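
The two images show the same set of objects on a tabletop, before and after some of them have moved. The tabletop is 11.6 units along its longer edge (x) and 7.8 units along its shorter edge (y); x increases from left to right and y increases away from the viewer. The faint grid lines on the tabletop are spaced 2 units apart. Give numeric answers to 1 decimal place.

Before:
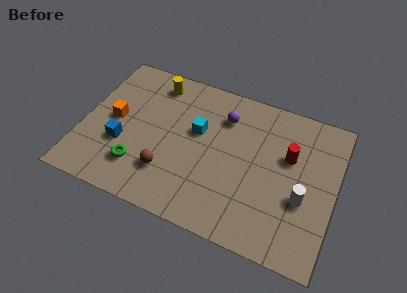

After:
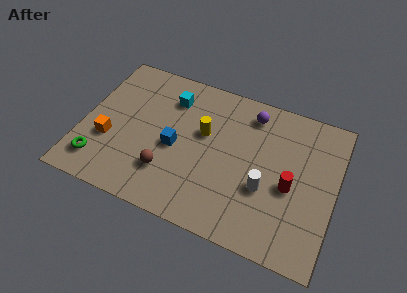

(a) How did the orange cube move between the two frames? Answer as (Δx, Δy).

(-0.1, -1.2)

The orange cube was at about (1.4, 4.0) and moved to about (1.3, 2.8).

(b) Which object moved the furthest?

the yellow cylinder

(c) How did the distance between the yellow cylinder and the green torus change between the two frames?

+0.8

They were about 4.7 units apart before and 5.5 after — 0.8 units further apart.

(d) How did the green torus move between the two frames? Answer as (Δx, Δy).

(-1.8, -0.4)

The green torus started near (2.8, 1.9) and ended near (1.0, 1.5).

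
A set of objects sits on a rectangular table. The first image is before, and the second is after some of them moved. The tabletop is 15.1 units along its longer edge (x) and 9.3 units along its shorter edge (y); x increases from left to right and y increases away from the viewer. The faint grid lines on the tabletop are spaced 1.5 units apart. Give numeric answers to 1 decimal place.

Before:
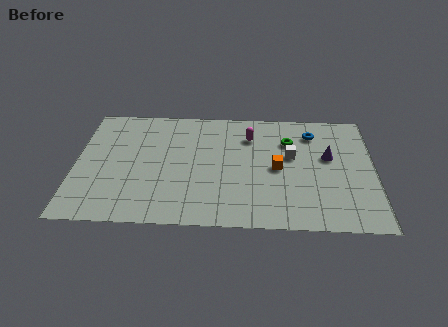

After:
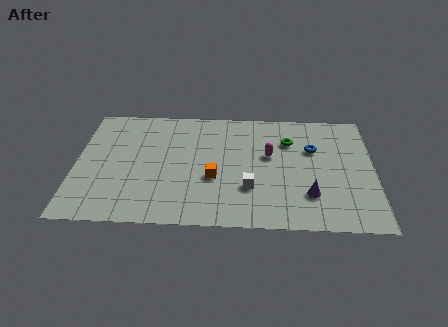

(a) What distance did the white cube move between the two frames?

3.3

The white cube moved from about (10.9, 5.5) to (8.8, 2.9), a distance of √(2.1² + 2.6²) ≈ 3.3.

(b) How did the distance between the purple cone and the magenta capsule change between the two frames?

-0.7

Before: roughly 4.3 units apart; after: 3.6. That's 0.7 units closer together.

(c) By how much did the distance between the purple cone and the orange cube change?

+2.1

They were about 2.8 units apart before and 4.9 after — 2.1 units further apart.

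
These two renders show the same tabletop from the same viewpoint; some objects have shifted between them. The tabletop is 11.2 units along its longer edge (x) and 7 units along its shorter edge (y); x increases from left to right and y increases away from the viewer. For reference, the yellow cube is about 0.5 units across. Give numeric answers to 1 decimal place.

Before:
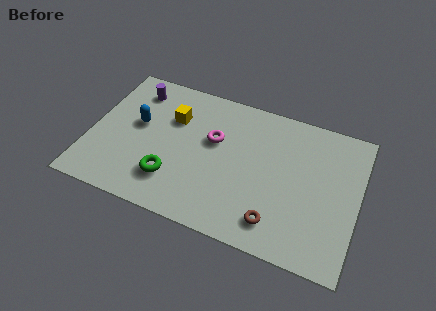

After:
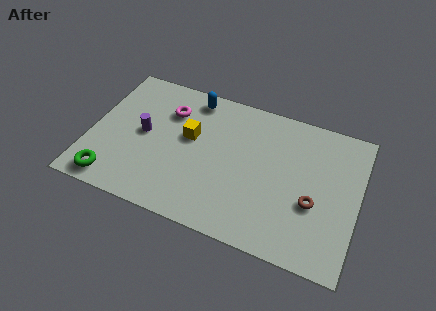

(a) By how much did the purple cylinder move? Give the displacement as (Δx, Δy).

(0.6, -2.1)

The purple cylinder was at about (1.6, 5.7) and moved to about (2.2, 3.6).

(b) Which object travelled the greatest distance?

the blue capsule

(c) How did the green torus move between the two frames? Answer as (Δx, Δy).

(-2.4, -0.9)

The green torus started near (3.6, 1.8) and ended near (1.2, 0.9).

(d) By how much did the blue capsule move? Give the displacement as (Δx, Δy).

(2.1, 2.1)

From the two frames, the blue capsule sits at roughly (1.9, 4.0) before and (4.0, 6.1) after.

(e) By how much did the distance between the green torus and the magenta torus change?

+1.7

They were about 2.9 units apart before and 4.6 after — 1.7 units further apart.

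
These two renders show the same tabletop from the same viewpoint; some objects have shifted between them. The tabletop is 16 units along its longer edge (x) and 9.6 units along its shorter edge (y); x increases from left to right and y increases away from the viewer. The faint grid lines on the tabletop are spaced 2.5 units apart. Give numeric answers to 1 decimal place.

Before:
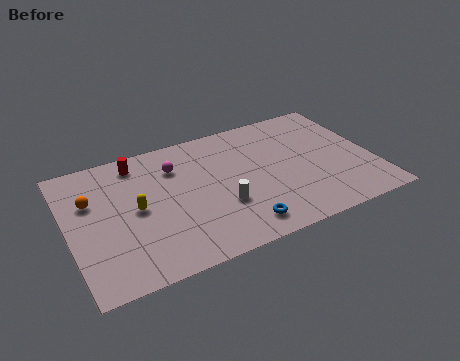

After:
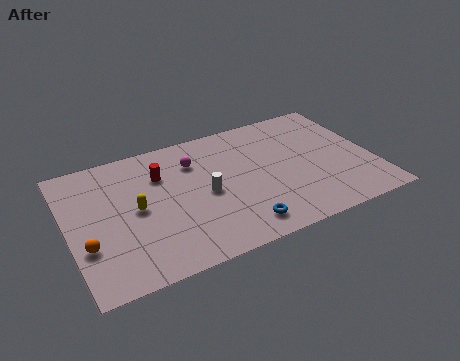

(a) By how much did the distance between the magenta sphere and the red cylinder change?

-0.4

The distance was about 2.2 in the first image and 1.8 in the second, so they moved 0.4 units closer together.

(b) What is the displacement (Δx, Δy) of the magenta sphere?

(1.0, 0.0)

The magenta sphere started near (5.8, 7.1) and ended near (6.8, 7.1).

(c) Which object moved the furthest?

the orange sphere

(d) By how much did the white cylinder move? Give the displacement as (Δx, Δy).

(-0.7, 1.2)

The white cylinder was at about (7.8, 3.3) and moved to about (7.1, 4.5).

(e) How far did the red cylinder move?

1.8

The red cylinder was near (3.9, 8.2) before and (5.0, 6.8) after, so it travelled √(1.1² + 1.4²) ≈ 1.8 units.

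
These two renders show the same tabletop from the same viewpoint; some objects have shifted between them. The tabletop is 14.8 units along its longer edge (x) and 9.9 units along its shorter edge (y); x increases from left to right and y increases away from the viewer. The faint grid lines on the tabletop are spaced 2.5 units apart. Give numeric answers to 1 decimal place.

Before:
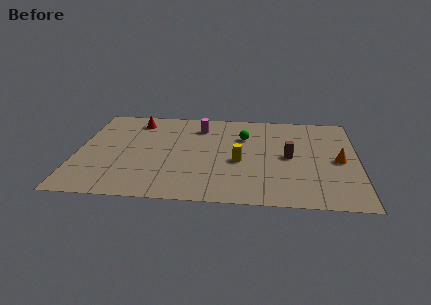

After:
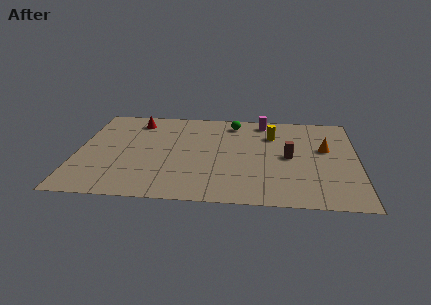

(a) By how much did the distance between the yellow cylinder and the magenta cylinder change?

-2.6

The distance was about 4.2 in the first image and 1.6 in the second, so they moved 2.6 units closer together.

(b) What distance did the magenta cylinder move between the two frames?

3.5

The magenta cylinder moved from about (6.4, 7.8) to (9.8, 8.7), a distance of √(3.4² + 0.9²) ≈ 3.5.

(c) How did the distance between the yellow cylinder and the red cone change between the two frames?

+0.5

Before: roughly 6.9 units apart; after: 7.4. That's 0.5 units further apart.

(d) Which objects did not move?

the red cone and the brown cylinder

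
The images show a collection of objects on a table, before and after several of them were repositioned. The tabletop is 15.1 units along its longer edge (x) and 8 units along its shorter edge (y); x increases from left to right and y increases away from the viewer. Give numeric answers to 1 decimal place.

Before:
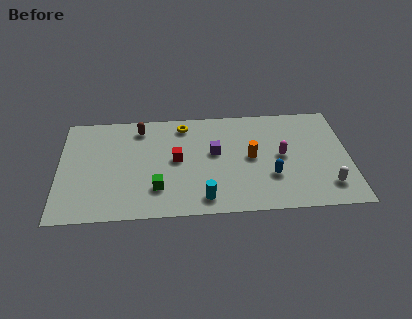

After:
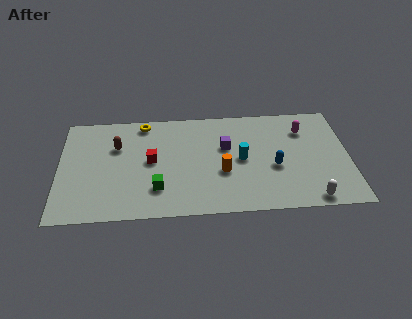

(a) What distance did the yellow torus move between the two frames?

2.1

From (6.5, 6.8) to (4.4, 7.1), the yellow torus covered √(2.1² + 0.3²) ≈ 2.1 units.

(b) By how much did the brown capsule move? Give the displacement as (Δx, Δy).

(-1.2, -1.3)

From the two frames, the brown capsule sits at roughly (4.2, 6.7) before and (3.0, 5.4) after.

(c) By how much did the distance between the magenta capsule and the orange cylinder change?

+3.6

They were about 1.6 units apart before and 5.2 after — 3.6 units further apart.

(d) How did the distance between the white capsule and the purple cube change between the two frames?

-0.5

They were about 6.5 units apart before and 6.0 after — 0.5 units closer together.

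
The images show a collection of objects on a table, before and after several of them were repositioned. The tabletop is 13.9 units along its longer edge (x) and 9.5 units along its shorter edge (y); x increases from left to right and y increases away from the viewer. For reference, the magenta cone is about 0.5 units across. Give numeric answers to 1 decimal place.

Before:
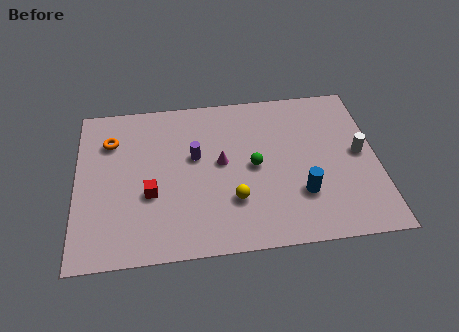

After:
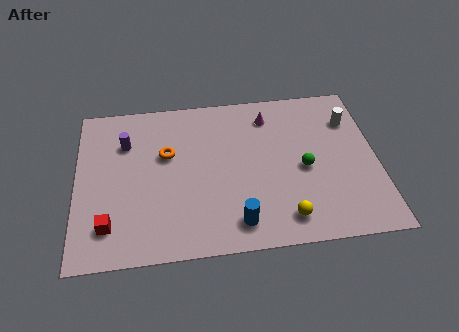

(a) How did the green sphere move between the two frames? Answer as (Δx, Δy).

(2.3, -0.4)

The green sphere was at about (8.2, 4.7) and moved to about (10.5, 4.3).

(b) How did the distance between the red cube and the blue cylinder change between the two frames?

-1.1

They were about 6.9 units apart before and 5.8 after — 1.1 units closer together.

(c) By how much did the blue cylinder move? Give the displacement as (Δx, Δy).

(-3.0, -1.3)

The blue cylinder started near (10.3, 2.8) and ended near (7.3, 1.5).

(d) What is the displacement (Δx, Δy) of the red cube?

(-1.9, -1.6)

The red cube started near (3.4, 3.6) and ended near (1.5, 2.0).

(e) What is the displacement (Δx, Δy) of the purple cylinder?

(-3.2, 1.2)

The purple cylinder was at about (5.5, 5.6) and moved to about (2.3, 6.8).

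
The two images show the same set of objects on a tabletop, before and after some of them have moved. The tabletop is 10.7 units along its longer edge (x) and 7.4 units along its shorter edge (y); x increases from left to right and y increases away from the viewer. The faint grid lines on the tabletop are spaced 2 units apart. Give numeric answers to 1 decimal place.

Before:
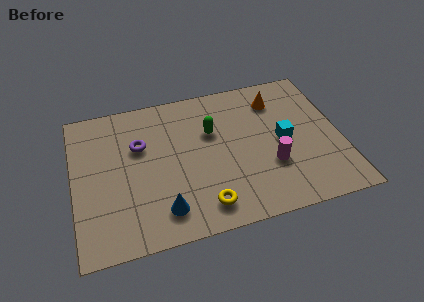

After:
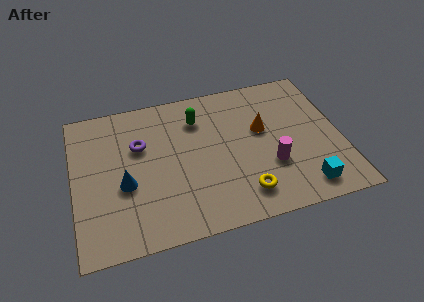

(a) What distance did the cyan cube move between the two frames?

2.6

The cyan cube moved from about (8.4, 3.6) to (9.0, 1.1), a distance of √(0.6² + 2.5²) ≈ 2.6.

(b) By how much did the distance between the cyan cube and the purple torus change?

+1.5

They were about 5.8 units apart before and 7.3 after — 1.5 units further apart.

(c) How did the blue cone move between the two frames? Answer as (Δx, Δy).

(-1.4, 1.6)

The blue cone started near (3.4, 1.4) and ended near (2.0, 3.0).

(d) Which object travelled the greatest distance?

the cyan cube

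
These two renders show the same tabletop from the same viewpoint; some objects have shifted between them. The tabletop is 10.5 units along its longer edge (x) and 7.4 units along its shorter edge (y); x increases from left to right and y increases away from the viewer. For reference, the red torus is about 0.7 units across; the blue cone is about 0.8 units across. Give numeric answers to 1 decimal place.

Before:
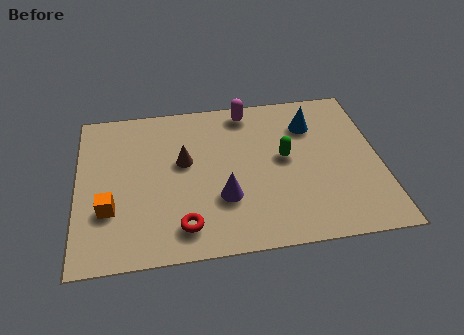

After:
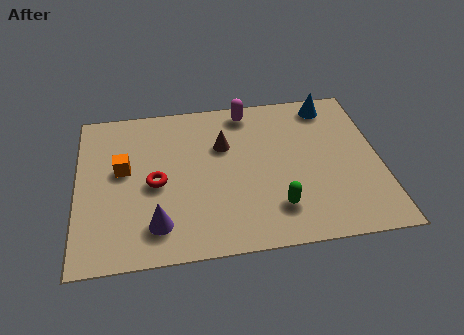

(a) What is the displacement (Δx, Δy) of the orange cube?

(0.5, 1.8)

From the two frames, the orange cube sits at roughly (1.1, 2.4) before and (1.6, 4.2) after.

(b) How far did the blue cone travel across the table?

1.1

The blue cone was near (8.2, 5.5) before and (8.9, 6.4) after, so it travelled √(0.7² + 0.9²) ≈ 1.1 units.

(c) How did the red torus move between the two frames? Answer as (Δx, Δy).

(-0.9, 2.1)

The red torus started near (3.6, 1.3) and ended near (2.7, 3.4).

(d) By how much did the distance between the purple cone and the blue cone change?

+3.4

Before: roughly 4.5 units apart; after: 7.9. That's 3.4 units further apart.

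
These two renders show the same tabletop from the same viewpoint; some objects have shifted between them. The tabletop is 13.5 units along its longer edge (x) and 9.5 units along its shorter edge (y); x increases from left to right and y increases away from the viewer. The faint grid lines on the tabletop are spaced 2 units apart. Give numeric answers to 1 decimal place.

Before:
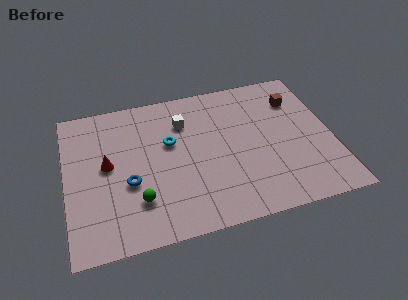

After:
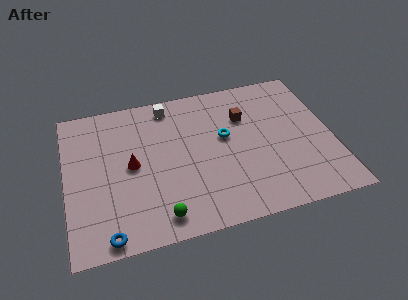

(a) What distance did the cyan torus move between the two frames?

2.8

The cyan torus was near (5.3, 5.8) before and (8.1, 5.5) after, so it travelled √(2.8² + 0.3²) ≈ 2.8 units.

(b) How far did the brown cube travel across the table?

2.7

From (11.9, 7.1) to (9.2, 6.6), the brown cube covered √(2.7² + 0.5²) ≈ 2.7 units.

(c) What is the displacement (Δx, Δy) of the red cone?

(1.2, -0.3)

The red cone was at about (2.1, 5.1) and moved to about (3.3, 4.8).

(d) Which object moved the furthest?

the blue torus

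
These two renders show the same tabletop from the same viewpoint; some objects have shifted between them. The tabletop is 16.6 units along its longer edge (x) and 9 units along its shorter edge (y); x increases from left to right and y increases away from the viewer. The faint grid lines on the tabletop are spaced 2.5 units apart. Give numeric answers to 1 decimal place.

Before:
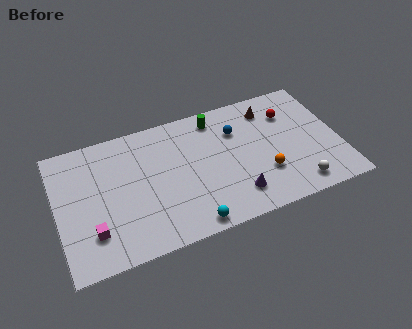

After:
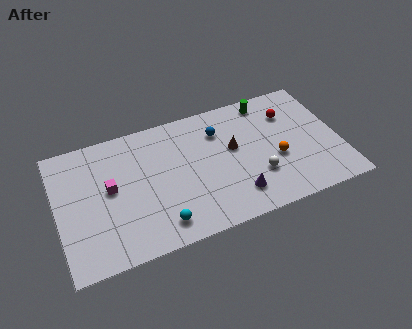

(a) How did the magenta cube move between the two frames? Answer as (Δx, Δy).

(1.2, 2.6)

From the two frames, the magenta cube sits at roughly (1.9, 2.3) before and (3.1, 4.9) after.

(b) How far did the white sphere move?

2.7

From (13.8, 1.3) to (11.6, 2.8), the white sphere covered √(2.2² + 1.5²) ≈ 2.7 units.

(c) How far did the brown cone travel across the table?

3.2

The brown cone was near (12.8, 7.3) before and (10.4, 5.2) after, so it travelled √(2.4² + 2.1²) ≈ 3.2 units.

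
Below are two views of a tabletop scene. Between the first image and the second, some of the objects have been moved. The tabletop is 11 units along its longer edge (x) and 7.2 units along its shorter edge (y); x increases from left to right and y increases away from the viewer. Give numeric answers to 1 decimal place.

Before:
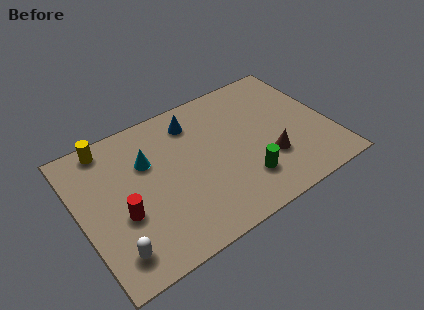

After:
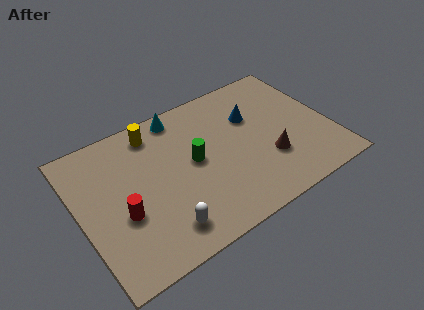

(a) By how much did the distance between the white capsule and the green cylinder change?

-2.7

They were about 5.8 units apart before and 3.1 after — 2.7 units closer together.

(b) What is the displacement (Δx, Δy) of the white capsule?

(2.1, 0.0)

From the two frames, the white capsule sits at roughly (1.1, 1.3) before and (3.2, 1.3) after.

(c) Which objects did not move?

the brown cone and the red cylinder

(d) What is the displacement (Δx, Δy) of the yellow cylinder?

(2.0, -0.3)

The yellow cylinder started near (1.6, 6.4) and ended near (3.6, 6.1).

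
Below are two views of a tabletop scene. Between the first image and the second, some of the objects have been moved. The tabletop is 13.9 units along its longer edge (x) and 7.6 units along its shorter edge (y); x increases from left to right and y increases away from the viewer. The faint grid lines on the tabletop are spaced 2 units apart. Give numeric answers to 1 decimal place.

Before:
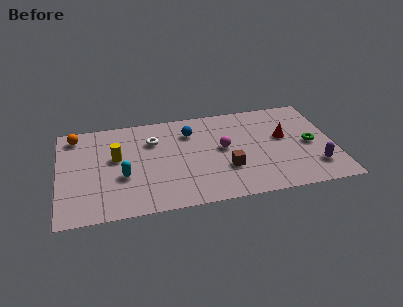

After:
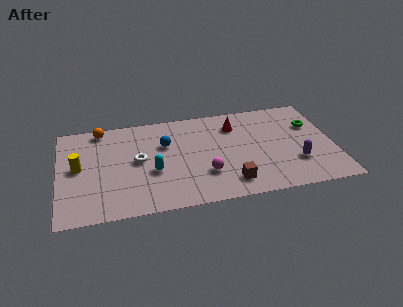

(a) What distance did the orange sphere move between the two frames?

1.3

From (0.9, 6.5) to (2.2, 6.8), the orange sphere covered √(1.3² + 0.3²) ≈ 1.3 units.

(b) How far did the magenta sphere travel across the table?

2.1

From (8.3, 4.1) to (7.3, 2.3), the magenta sphere covered √(1.0² + 1.8²) ≈ 2.1 units.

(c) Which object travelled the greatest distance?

the red cone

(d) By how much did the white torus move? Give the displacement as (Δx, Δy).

(-0.8, -1.4)

From the two frames, the white torus sits at roughly (4.8, 5.4) before and (4.0, 4.0) after.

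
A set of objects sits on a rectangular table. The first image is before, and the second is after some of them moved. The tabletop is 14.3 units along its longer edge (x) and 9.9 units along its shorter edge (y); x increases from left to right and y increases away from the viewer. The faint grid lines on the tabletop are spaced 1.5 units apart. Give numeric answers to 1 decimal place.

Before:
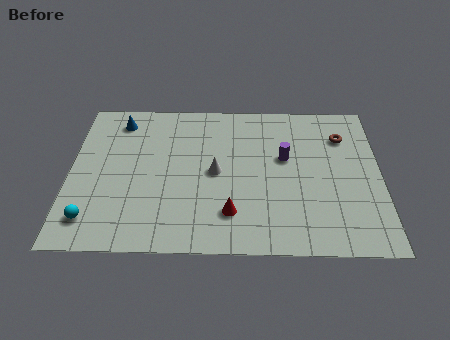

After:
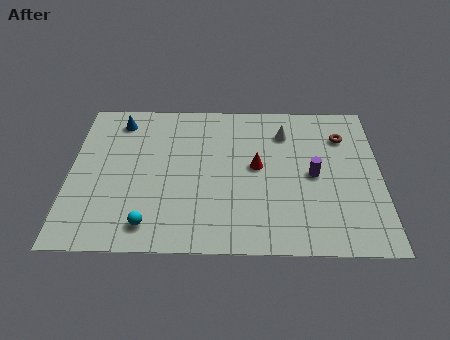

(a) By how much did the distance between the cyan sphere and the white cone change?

+2.3

Before: roughly 6.4 units apart; after: 8.7. That's 2.3 units further apart.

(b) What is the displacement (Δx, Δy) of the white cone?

(3.2, 2.7)

The white cone was at about (6.7, 4.9) and moved to about (9.9, 7.6).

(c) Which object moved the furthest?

the white cone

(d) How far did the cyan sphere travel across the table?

2.6

The cyan sphere moved from about (1.1, 1.8) to (3.7, 1.5), a distance of √(2.6² + 0.3²) ≈ 2.6.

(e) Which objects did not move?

the brown torus and the blue cone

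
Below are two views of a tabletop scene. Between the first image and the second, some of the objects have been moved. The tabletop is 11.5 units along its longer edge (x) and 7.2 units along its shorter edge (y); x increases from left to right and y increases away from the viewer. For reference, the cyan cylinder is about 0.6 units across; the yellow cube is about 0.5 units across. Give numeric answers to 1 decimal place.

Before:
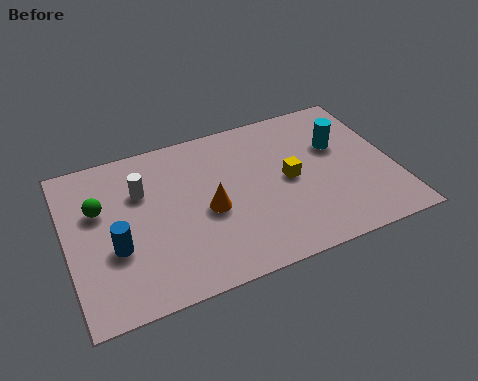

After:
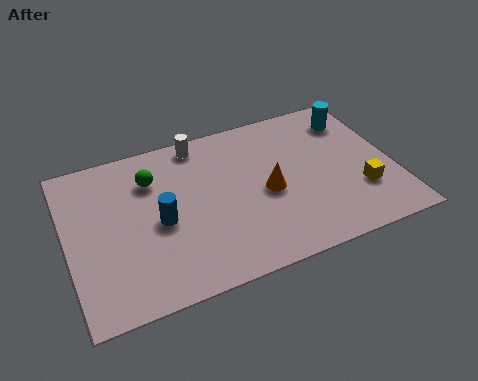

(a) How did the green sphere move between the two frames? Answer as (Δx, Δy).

(1.9, 0.7)

The green sphere was at about (1.2, 4.6) and moved to about (3.1, 5.3).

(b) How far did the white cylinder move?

2.7

From (2.7, 4.9) to (4.9, 6.4), the white cylinder covered √(2.2² + 1.5²) ≈ 2.7 units.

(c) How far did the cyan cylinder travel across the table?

1.3

The cyan cylinder was near (9.7, 4.6) before and (10.4, 5.7) after, so it travelled √(0.7² + 1.1²) ≈ 1.3 units.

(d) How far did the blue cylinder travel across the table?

1.7

The blue cylinder moved from about (1.6, 2.7) to (3.2, 3.3), a distance of √(1.6² + 0.6²) ≈ 1.7.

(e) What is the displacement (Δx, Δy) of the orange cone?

(2.1, 0.1)

The orange cone was at about (4.9, 3.2) and moved to about (7.0, 3.3).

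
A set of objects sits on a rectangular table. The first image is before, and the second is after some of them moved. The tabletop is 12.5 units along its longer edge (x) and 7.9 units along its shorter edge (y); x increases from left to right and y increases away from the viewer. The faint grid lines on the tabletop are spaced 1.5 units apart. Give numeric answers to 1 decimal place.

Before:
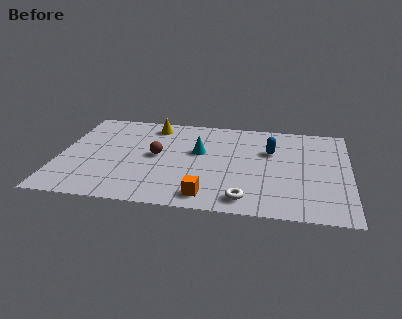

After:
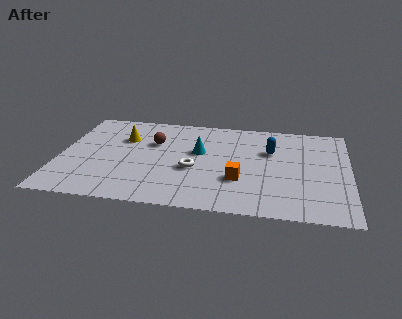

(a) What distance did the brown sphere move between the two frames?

1.1

The brown sphere moved from about (4.2, 4.1) to (4.0, 5.2), a distance of √(0.2² + 1.1²) ≈ 1.1.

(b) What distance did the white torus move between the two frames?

3.1

The white torus was near (8.1, 1.1) before and (5.8, 3.2) after, so it travelled √(2.3² + 2.1²) ≈ 3.1 units.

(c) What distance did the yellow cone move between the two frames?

1.8

From (3.9, 6.7) to (2.7, 5.4), the yellow cone covered √(1.2² + 1.3²) ≈ 1.8 units.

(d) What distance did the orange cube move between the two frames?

2.0

The orange cube moved from about (6.5, 1.1) to (7.8, 2.6), a distance of √(1.3² + 1.5²) ≈ 2.0.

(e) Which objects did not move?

the blue capsule and the cyan cone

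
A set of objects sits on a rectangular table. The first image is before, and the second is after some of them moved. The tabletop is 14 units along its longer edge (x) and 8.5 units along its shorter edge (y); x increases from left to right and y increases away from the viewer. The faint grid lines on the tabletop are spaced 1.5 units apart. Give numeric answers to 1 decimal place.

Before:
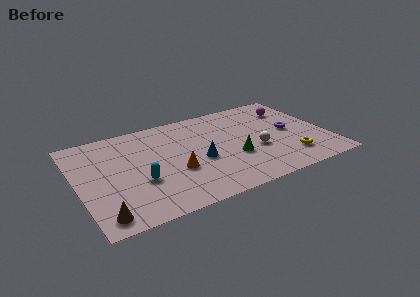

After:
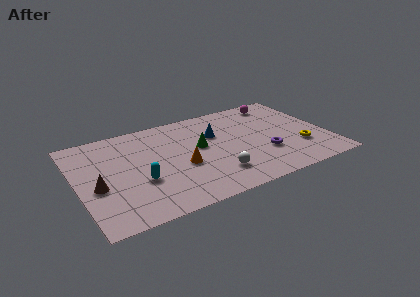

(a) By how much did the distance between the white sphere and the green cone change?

+1.5

The distance was about 1.3 in the first image and 2.8 in the second, so they moved 1.5 units further apart.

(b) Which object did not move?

the cyan capsule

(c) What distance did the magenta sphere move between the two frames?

1.1

From (12.4, 6.4) to (11.8, 7.3), the magenta sphere covered √(0.6² + 0.9²) ≈ 1.1 units.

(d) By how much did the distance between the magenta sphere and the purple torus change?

+2.6

The distance was about 2.1 in the first image and 4.7 in the second, so they moved 2.6 units further apart.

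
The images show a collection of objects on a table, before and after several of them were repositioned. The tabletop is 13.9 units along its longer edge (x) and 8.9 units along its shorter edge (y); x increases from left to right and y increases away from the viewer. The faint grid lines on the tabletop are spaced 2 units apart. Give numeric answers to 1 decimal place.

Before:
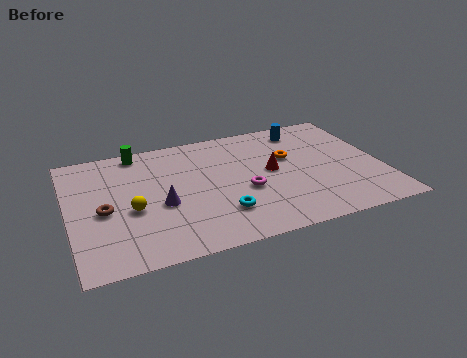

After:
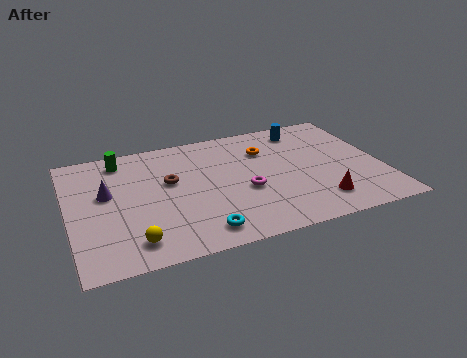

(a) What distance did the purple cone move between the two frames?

2.7

The purple cone was near (4.0, 3.7) before and (1.7, 5.2) after, so it travelled √(2.3² + 1.5²) ≈ 2.7 units.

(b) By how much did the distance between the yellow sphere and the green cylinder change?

+1.8

They were about 4.3 units apart before and 6.1 after — 1.8 units further apart.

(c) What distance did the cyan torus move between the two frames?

1.4

From (6.5, 2.3) to (5.5, 1.3), the cyan torus covered √(1.0² + 1.0²) ≈ 1.4 units.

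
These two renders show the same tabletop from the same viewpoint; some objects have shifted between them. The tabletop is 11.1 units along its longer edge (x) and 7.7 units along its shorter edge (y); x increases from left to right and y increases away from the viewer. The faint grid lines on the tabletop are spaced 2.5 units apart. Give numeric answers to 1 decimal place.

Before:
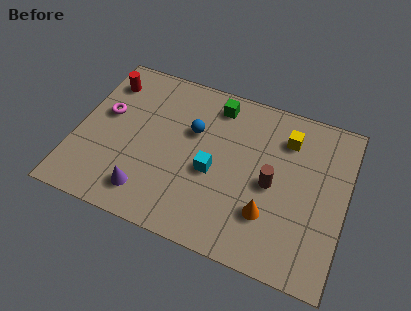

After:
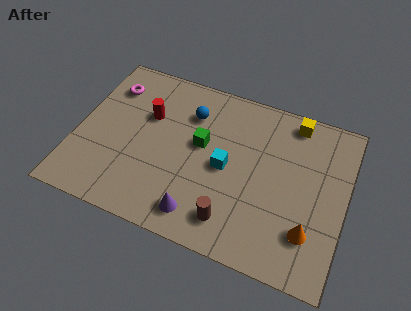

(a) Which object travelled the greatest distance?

the brown cylinder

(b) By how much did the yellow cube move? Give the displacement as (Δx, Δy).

(0.2, 0.9)

From the two frames, the yellow cube sits at roughly (8.5, 5.9) before and (8.7, 6.8) after.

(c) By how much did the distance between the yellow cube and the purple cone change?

-0.5

They were about 7.0 units apart before and 6.5 after — 0.5 units closer together.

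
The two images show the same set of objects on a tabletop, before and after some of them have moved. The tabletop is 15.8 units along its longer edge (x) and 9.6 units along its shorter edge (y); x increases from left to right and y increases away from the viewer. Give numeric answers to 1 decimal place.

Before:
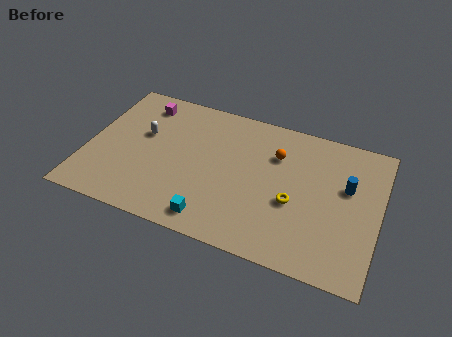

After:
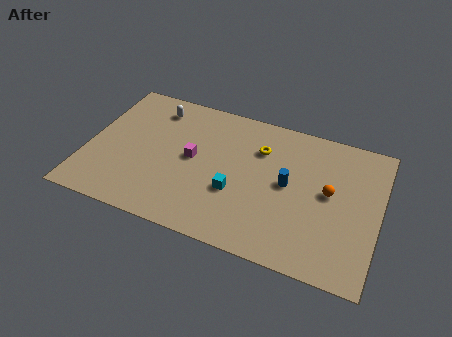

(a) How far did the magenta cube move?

4.3

The magenta cube moved from about (2.6, 8.0) to (5.7, 5.0), a distance of √(3.1² + 3.0²) ≈ 4.3.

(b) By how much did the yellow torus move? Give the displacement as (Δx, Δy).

(-2.1, 3.0)

The yellow torus started near (11.3, 3.9) and ended near (9.2, 6.9).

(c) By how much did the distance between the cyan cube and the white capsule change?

+0.4

Before: roughly 6.2 units apart; after: 6.6. That's 0.4 units further apart.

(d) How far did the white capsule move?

2.1

The white capsule moved from about (2.9, 5.8) to (3.3, 7.9), a distance of √(0.4² + 2.1²) ≈ 2.1.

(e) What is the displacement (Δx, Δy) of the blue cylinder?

(-3.1, -0.9)

From the two frames, the blue cylinder sits at roughly (14.0, 5.9) before and (10.9, 5.0) after.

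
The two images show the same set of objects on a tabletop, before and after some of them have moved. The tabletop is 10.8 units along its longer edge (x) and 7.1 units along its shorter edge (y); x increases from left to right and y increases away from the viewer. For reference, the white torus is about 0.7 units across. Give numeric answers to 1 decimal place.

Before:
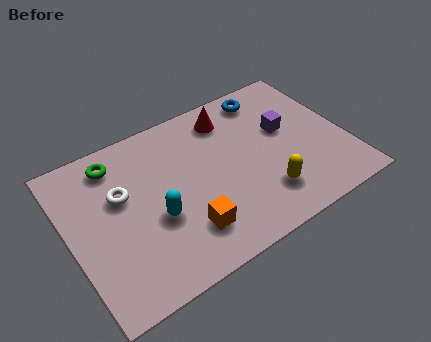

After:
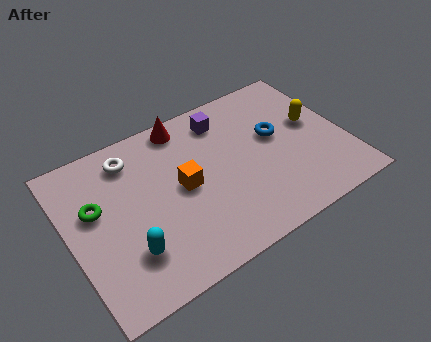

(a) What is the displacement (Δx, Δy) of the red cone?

(-1.7, 0.5)

From the two frames, the red cone sits at roughly (6.6, 5.8) before and (4.9, 6.3) after.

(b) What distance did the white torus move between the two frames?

1.5

The white torus was near (2.1, 4.4) before and (2.7, 5.8) after, so it travelled √(0.6² + 1.4²) ≈ 1.5 units.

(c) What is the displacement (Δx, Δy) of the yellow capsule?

(2.4, 2.3)

The yellow capsule started near (7.3, 1.7) and ended near (9.7, 4.0).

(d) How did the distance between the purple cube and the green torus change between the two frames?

-1.2

Before: roughly 6.7 units apart; after: 5.5. That's 1.2 units closer together.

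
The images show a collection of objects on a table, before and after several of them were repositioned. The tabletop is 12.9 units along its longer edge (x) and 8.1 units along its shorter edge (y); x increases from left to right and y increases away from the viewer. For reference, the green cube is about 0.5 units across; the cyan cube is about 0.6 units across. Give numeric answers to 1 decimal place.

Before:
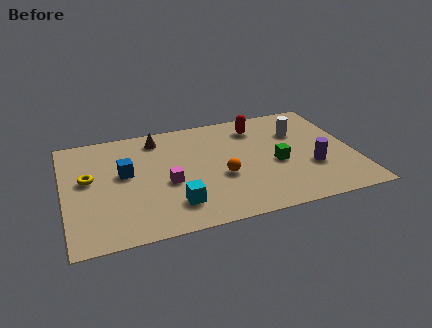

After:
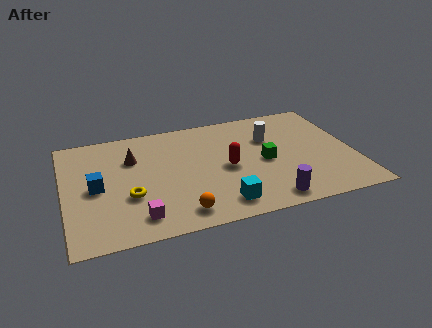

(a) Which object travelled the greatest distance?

the red capsule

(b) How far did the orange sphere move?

2.8

The orange sphere moved from about (6.9, 3.2) to (4.9, 1.2), a distance of √(2.0² + 2.0²) ≈ 2.8.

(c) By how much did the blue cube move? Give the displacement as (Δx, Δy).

(-1.3, -0.7)

From the two frames, the blue cube sits at roughly (2.7, 4.6) before and (1.4, 3.9) after.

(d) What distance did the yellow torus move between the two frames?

2.4

The yellow torus was near (1.1, 4.6) before and (2.8, 2.9) after, so it travelled √(1.7² + 1.7²) ≈ 2.4 units.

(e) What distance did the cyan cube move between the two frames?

2.1

The cyan cube moved from about (4.7, 1.8) to (6.7, 1.3), a distance of √(2.0² + 0.5²) ≈ 2.1.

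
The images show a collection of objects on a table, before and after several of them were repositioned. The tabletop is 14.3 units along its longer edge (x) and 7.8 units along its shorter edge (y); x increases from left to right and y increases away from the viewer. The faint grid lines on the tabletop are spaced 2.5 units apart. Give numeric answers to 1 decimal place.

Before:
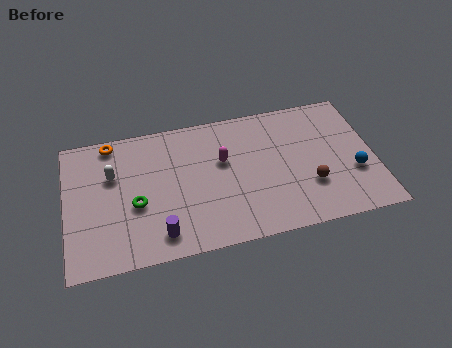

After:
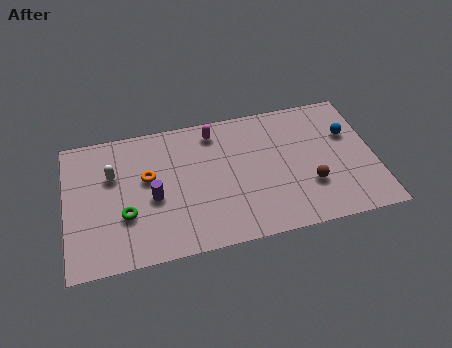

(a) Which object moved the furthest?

the orange torus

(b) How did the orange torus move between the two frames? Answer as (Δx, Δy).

(1.6, -2.4)

From the two frames, the orange torus sits at roughly (2.2, 7.0) before and (3.8, 4.6) after.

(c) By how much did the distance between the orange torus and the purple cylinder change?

-4.8

Before: roughly 6.0 units apart; after: 1.2. That's 4.8 units closer together.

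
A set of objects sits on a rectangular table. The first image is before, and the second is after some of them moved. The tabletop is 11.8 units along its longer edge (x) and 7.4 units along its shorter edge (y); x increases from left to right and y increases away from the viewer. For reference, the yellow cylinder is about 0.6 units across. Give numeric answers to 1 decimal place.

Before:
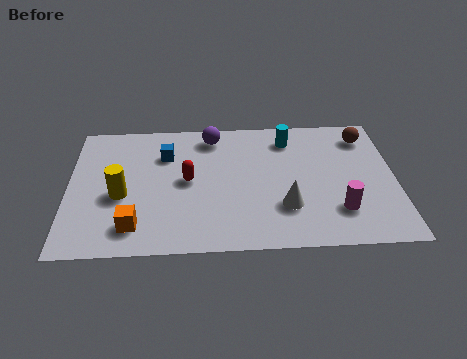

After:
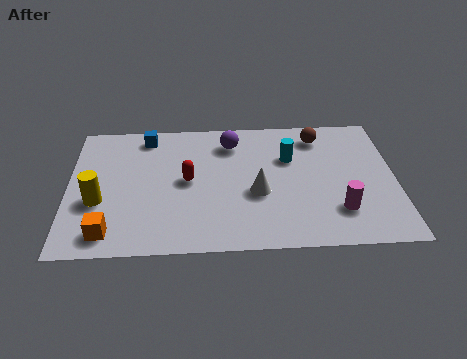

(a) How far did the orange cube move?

0.9

The orange cube was near (2.4, 1.4) before and (1.5, 1.1) after, so it travelled √(0.9² + 0.3²) ≈ 0.9 units.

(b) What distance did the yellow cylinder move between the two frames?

0.9

The yellow cylinder moved from about (1.9, 3.1) to (1.1, 2.8), a distance of √(0.8² + 0.3²) ≈ 0.9.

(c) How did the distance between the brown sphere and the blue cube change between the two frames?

-1.0

The distance was about 7.3 in the first image and 6.3 in the second, so they moved 1.0 units closer together.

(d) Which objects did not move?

the red capsule and the magenta cylinder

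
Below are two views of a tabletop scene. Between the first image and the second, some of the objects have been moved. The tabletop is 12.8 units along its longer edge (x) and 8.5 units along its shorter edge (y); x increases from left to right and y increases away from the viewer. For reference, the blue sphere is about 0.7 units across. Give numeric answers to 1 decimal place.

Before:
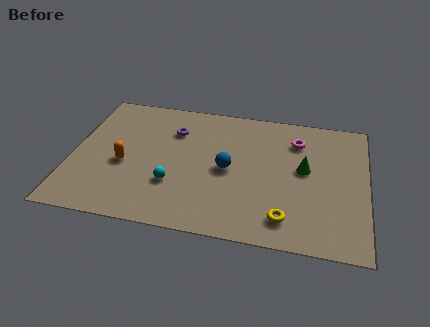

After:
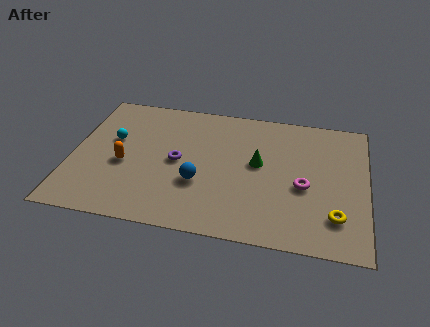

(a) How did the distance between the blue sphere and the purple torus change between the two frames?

-1.7

Before: roughly 3.3 units apart; after: 1.6. That's 1.7 units closer together.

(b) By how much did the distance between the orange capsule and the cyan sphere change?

-0.8

They were about 2.4 units apart before and 1.6 after — 0.8 units closer together.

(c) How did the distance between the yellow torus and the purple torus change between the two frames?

+0.3

The distance was about 6.9 in the first image and 7.2 in the second, so they moved 0.3 units further apart.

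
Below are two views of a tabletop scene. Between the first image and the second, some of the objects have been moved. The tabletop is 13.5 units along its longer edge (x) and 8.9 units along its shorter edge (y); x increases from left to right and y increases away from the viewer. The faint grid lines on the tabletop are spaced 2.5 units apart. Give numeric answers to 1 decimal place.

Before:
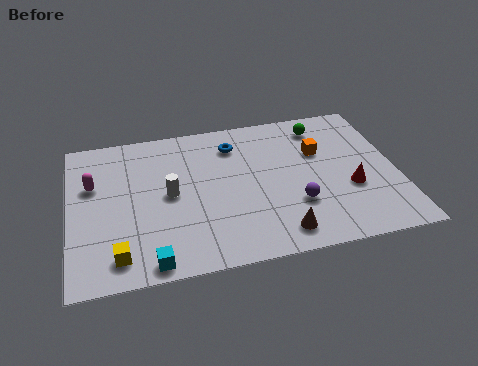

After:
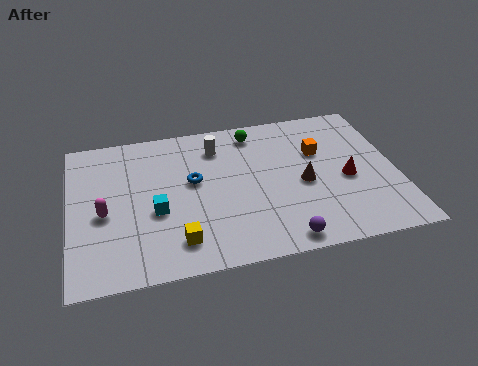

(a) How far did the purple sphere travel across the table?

2.0

The purple sphere was near (9.2, 2.8) before and (8.5, 0.9) after, so it travelled √(0.7² + 1.9²) ≈ 2.0 units.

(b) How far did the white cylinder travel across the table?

3.3

From (4.1, 4.5) to (6.2, 7.0), the white cylinder covered √(2.1² + 2.5²) ≈ 3.3 units.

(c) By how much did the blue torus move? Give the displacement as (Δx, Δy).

(-1.8, -1.9)

The blue torus was at about (6.9, 7.0) and moved to about (5.1, 5.1).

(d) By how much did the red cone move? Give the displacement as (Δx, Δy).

(-0.1, 0.6)

The red cone started near (11.5, 3.3) and ended near (11.4, 3.9).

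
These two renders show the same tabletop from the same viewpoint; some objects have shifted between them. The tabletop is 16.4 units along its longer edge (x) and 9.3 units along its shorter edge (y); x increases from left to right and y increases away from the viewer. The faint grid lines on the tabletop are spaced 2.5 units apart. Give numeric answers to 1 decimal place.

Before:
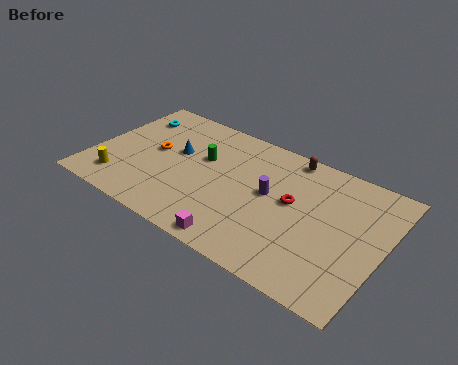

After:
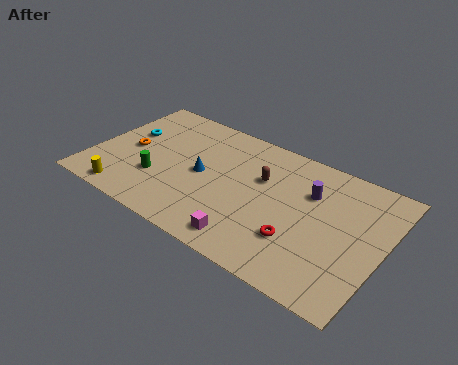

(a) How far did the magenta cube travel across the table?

0.6

The magenta cube moved from about (9.0, 0.9) to (9.5, 1.3), a distance of √(0.5² + 0.4²) ≈ 0.6.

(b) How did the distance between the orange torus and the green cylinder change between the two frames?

-0.4

They were about 2.8 units apart before and 2.4 after — 0.4 units closer together.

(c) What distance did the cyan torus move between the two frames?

1.5

From (1.5, 7.2) to (1.6, 5.7), the cyan torus covered √(0.1² + 1.5²) ≈ 1.5 units.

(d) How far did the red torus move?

2.5

From (11.3, 5.2) to (12.0, 2.8), the red torus covered √(0.7² + 2.4²) ≈ 2.5 units.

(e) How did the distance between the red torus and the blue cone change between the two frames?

-0.7

Before: roughly 6.8 units apart; after: 6.1. That's 0.7 units closer together.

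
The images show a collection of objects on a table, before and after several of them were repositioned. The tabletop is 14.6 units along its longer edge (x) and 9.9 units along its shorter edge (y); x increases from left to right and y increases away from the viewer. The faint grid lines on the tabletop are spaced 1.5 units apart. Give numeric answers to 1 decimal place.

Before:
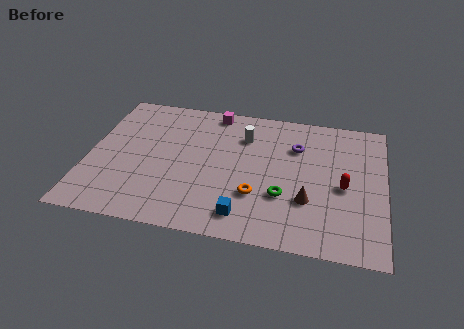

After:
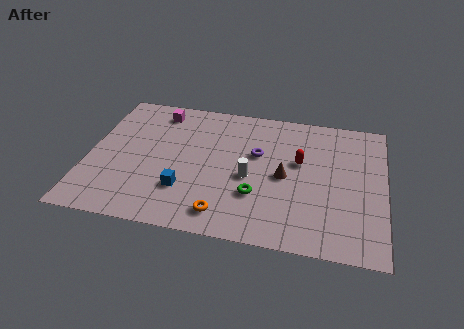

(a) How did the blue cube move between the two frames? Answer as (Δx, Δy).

(-3.0, 1.2)

From the two frames, the blue cube sits at roughly (7.9, 1.6) before and (4.9, 2.8) after.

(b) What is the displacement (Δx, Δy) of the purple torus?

(-1.9, -0.9)

From the two frames, the purple torus sits at roughly (10.2, 7.0) before and (8.3, 6.1) after.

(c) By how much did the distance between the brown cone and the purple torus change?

-1.9

They were about 3.9 units apart before and 2.0 after — 1.9 units closer together.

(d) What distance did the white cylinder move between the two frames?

3.0

The white cylinder was near (7.6, 7.3) before and (8.0, 4.3) after, so it travelled √(0.4² + 3.0²) ≈ 3.0 units.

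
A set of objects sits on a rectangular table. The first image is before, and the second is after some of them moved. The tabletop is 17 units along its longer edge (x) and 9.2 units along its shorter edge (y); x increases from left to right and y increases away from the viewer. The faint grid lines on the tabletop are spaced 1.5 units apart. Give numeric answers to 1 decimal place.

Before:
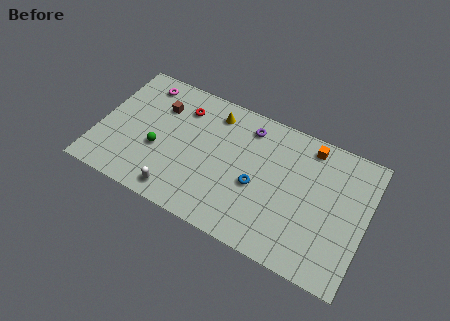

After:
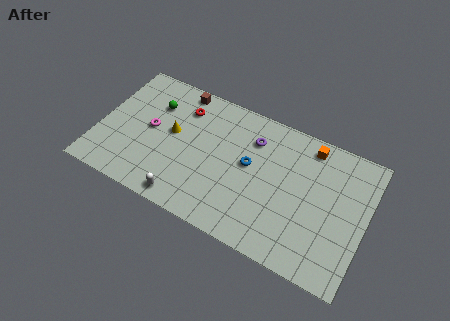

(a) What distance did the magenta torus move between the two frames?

3.1

The magenta torus moved from about (2.3, 7.8) to (3.2, 4.8), a distance of √(0.9² + 3.0²) ≈ 3.1.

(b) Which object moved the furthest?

the yellow cone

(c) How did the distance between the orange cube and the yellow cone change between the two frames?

+2.9

Before: roughly 6.1 units apart; after: 9.0. That's 2.9 units further apart.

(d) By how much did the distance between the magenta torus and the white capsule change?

-2.6

Before: roughly 7.3 units apart; after: 4.7. That's 2.6 units closer together.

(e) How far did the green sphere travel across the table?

3.1

The green sphere moved from about (3.9, 3.6) to (3.2, 6.6), a distance of √(0.7² + 3.0²) ≈ 3.1.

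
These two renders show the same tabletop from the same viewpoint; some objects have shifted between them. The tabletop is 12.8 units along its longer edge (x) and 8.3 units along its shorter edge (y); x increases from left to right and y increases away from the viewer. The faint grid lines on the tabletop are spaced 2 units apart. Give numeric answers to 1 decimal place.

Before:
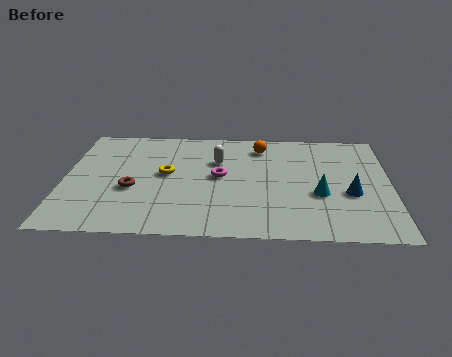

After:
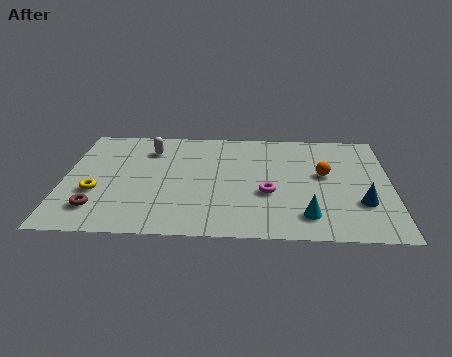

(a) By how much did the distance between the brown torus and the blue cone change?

+1.7

The distance was about 8.5 in the first image and 10.2 in the second, so they moved 1.7 units further apart.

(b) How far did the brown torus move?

2.0

From (2.7, 3.3) to (1.4, 1.8), the brown torus covered √(1.3² + 1.5²) ≈ 2.0 units.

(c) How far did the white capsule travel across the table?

2.8

The white capsule moved from about (6.0, 5.6) to (3.3, 6.4), a distance of √(2.7² + 0.8²) ≈ 2.8.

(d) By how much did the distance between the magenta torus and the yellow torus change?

+4.6

The distance was about 2.1 in the first image and 6.7 in the second, so they moved 4.6 units further apart.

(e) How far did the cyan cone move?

1.7

From (10.0, 3.2) to (9.5, 1.6), the cyan cone covered √(0.5² + 1.6²) ≈ 1.7 units.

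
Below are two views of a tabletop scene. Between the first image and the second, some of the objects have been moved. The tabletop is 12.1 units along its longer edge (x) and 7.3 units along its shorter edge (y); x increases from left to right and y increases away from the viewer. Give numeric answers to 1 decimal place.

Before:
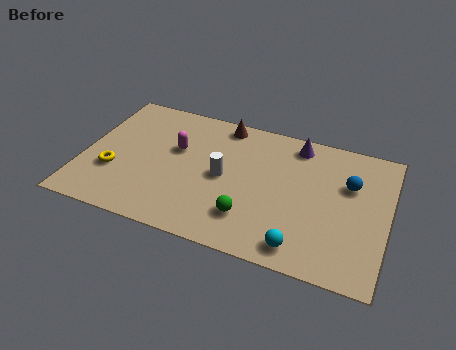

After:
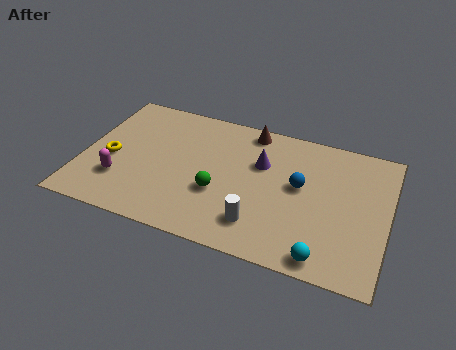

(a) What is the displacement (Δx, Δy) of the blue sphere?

(-1.9, -0.7)

The blue sphere started near (10.5, 4.8) and ended near (8.6, 4.1).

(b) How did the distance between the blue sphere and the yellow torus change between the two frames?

-1.9

Before: roughly 9.5 units apart; after: 7.6. That's 1.9 units closer together.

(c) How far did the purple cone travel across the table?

2.0

From (8.3, 6.3) to (7.0, 4.8), the purple cone covered √(1.3² + 1.5²) ≈ 2.0 units.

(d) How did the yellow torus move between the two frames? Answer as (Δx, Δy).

(-0.2, 0.7)

The yellow torus started near (1.3, 2.5) and ended near (1.1, 3.2).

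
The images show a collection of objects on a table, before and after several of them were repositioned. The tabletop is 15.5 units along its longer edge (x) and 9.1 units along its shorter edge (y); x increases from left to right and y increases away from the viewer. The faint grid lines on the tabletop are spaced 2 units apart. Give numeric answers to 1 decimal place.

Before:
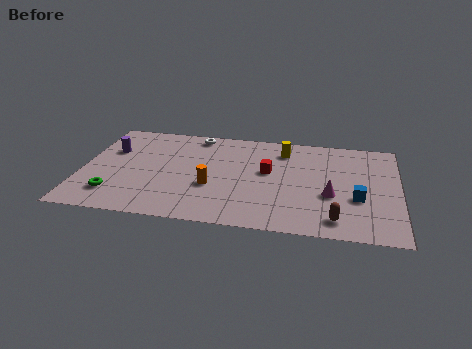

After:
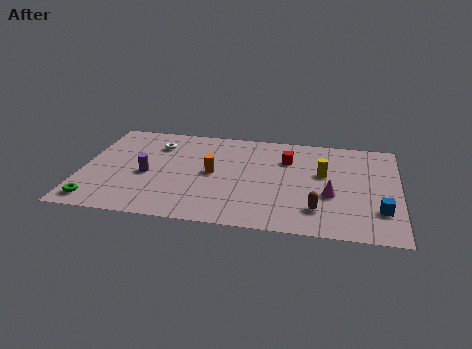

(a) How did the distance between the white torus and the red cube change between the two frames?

+1.8

They were about 4.7 units apart before and 6.5 after — 1.8 units further apart.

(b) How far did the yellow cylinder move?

2.8

The yellow cylinder was near (9.8, 7.3) before and (11.8, 5.4) after, so it travelled √(2.0² + 1.9²) ≈ 2.8 units.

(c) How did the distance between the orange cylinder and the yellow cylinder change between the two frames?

+0.3

The distance was about 5.2 in the first image and 5.5 in the second, so they moved 0.3 units further apart.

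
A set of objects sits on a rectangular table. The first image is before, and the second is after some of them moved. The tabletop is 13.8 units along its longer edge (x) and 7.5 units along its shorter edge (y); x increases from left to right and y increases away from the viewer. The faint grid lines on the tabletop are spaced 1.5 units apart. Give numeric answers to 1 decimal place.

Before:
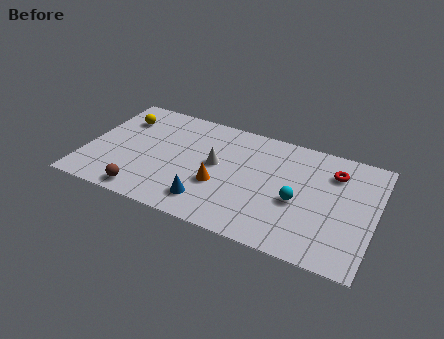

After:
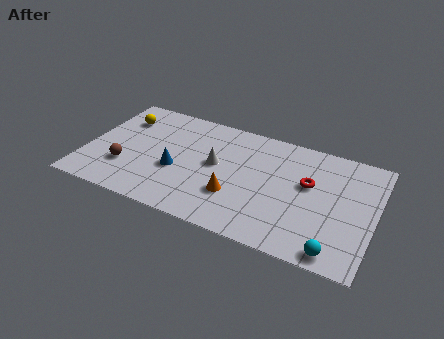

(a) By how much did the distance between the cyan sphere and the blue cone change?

+3.7

Before: roughly 4.4 units apart; after: 8.1. That's 3.7 units further apart.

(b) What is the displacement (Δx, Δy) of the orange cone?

(0.8, -0.4)

From the two frames, the orange cone sits at roughly (6.5, 2.8) before and (7.3, 2.4) after.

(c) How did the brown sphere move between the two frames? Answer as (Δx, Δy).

(-1.1, 1.4)

From the two frames, the brown sphere sits at roughly (3.1, 0.9) before and (2.0, 2.3) after.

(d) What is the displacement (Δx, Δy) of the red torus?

(-1.1, -1.2)

The red torus was at about (11.7, 5.7) and moved to about (10.6, 4.5).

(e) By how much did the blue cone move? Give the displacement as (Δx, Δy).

(-1.7, 1.5)

The blue cone started near (6.1, 1.5) and ended near (4.4, 3.0).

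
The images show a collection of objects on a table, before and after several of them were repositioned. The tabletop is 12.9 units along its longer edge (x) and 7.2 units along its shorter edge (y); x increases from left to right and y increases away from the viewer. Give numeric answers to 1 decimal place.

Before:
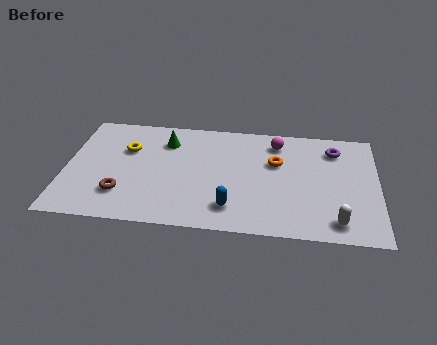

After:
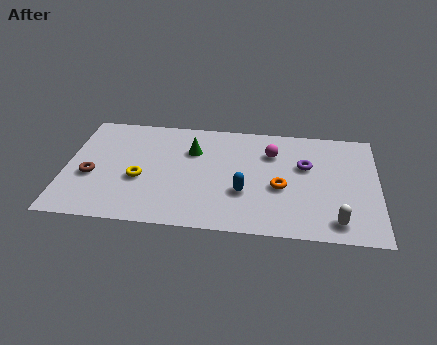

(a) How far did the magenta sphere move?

0.7

The magenta sphere moved from about (8.7, 5.9) to (8.5, 5.2), a distance of √(0.2² + 0.7²) ≈ 0.7.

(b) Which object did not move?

the white capsule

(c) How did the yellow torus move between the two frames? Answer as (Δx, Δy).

(0.6, -1.9)

The yellow torus was at about (2.5, 4.8) and moved to about (3.1, 2.9).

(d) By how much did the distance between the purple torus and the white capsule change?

-1.0

They were about 4.6 units apart before and 3.6 after — 1.0 units closer together.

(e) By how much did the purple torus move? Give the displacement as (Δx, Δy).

(-1.2, -1.2)

From the two frames, the purple torus sits at roughly (11.1, 5.7) before and (9.9, 4.5) after.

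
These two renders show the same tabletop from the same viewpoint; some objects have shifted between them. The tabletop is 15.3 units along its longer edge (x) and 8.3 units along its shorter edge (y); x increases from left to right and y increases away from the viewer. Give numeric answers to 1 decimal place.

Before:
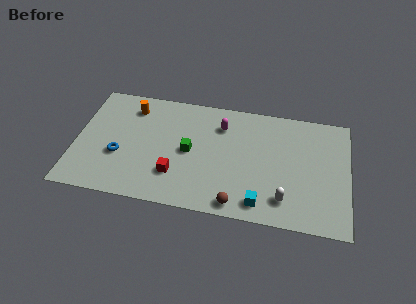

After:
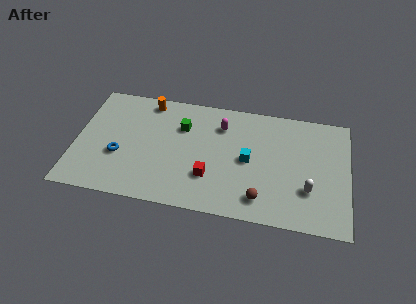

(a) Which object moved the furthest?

the cyan cube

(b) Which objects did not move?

the magenta capsule and the blue torus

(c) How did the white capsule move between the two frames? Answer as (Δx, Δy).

(1.3, 0.9)

The white capsule was at about (11.8, 1.7) and moved to about (13.1, 2.6).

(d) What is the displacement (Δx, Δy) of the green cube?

(-0.5, 1.7)

From the two frames, the green cube sits at roughly (6.4, 4.1) before and (5.9, 5.8) after.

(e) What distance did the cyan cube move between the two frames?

3.0

The cyan cube moved from about (10.5, 1.2) to (9.7, 4.1), a distance of √(0.8² + 2.9²) ≈ 3.0.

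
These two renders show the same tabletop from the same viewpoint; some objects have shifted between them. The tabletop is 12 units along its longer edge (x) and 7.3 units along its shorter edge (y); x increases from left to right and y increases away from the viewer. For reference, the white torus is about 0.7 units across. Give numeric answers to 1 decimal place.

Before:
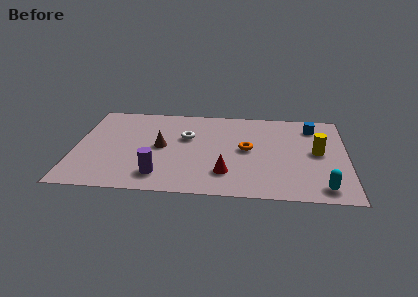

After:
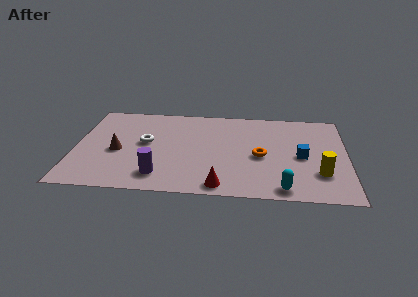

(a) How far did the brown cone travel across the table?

2.0

The brown cone moved from about (3.8, 3.7) to (1.9, 3.2), a distance of √(1.9² + 0.5²) ≈ 2.0.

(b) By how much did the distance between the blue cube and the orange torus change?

-1.8

Before: roughly 3.6 units apart; after: 1.8. That's 1.8 units closer together.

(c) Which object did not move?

the purple cylinder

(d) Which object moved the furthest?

the blue cube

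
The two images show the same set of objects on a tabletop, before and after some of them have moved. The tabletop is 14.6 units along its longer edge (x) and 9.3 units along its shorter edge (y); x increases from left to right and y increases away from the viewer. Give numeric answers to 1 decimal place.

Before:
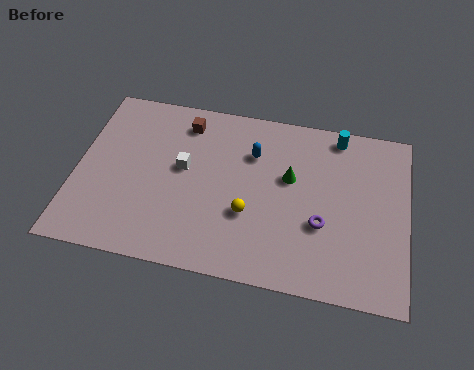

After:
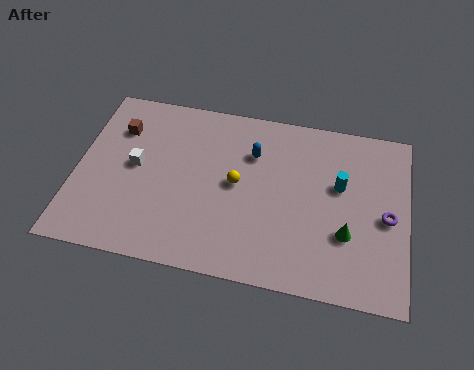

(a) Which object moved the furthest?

the green cone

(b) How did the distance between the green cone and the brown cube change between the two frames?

+5.7

The distance was about 5.2 in the first image and 10.9 in the second, so they moved 5.7 units further apart.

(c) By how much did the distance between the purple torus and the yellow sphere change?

+3.4

They were about 3.2 units apart before and 6.6 after — 3.4 units further apart.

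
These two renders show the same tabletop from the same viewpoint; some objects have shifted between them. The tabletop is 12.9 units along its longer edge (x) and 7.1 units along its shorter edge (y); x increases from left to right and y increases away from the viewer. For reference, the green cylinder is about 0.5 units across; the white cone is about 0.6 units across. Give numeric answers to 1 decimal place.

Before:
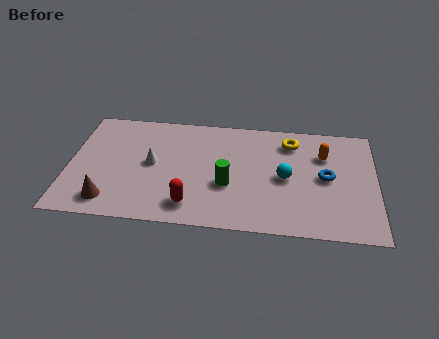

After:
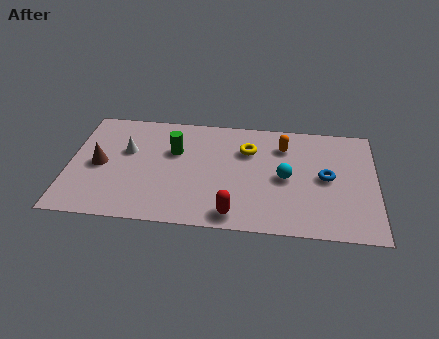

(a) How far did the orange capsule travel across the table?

1.7

From (10.7, 5.0) to (9.0, 5.4), the orange capsule covered √(1.7² + 0.4²) ≈ 1.7 units.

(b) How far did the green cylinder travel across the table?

3.0

The green cylinder was near (6.7, 2.7) before and (4.4, 4.6) after, so it travelled √(2.3² + 1.9²) ≈ 3.0 units.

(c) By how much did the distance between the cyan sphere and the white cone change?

+1.2

They were about 5.6 units apart before and 6.8 after — 1.2 units further apart.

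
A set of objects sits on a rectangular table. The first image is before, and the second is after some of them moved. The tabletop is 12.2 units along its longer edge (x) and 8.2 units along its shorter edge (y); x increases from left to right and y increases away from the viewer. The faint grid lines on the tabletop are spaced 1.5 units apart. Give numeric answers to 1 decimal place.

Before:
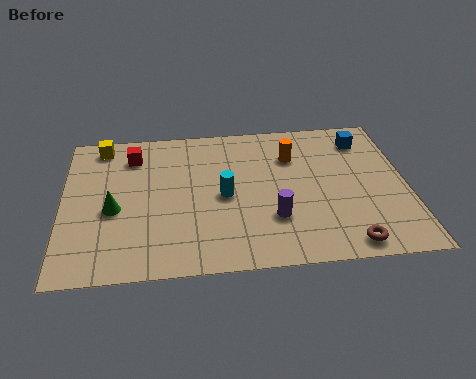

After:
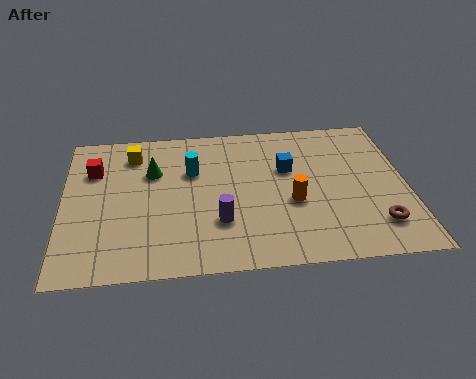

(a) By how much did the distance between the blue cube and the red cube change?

-1.4

The distance was about 8.3 in the first image and 6.9 in the second, so they moved 1.4 units closer together.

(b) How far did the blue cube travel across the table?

3.1

The blue cube moved from about (10.8, 6.6) to (8.0, 5.2), a distance of √(2.8² + 1.4²) ≈ 3.1.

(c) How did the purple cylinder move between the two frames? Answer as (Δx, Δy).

(-1.9, 0.0)

The purple cylinder started near (7.4, 2.5) and ended near (5.5, 2.5).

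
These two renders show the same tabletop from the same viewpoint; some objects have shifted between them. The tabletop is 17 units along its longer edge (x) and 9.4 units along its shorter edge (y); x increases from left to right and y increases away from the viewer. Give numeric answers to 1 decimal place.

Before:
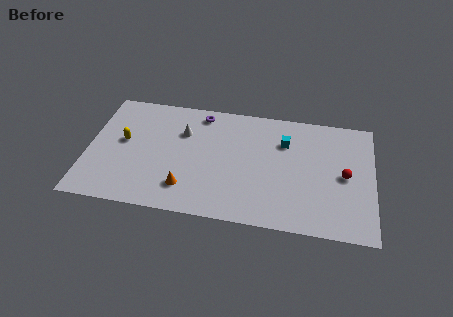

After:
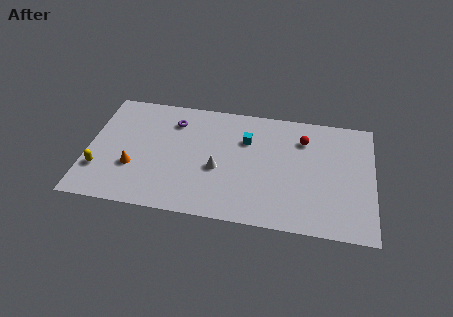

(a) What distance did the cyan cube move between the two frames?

2.3

From (11.7, 6.7) to (9.4, 6.5), the cyan cube covered √(2.3² + 0.2²) ≈ 2.3 units.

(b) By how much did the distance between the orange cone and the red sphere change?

+1.1

The distance was about 9.6 in the first image and 10.7 in the second, so they moved 1.1 units further apart.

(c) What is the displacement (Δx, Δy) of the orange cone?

(-3.2, 1.1)

The orange cone was at about (6.0, 2.1) and moved to about (2.8, 3.2).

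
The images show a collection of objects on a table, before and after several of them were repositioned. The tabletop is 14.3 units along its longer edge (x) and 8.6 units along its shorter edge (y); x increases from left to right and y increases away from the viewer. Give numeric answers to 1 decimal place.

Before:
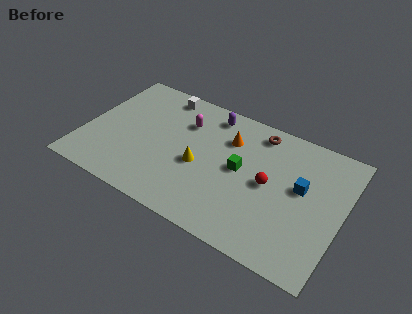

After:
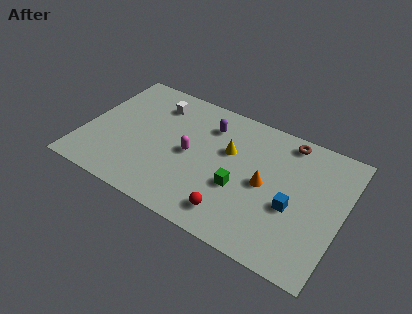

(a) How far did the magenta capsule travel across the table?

2.1

From (5.3, 6.2) to (5.9, 4.2), the magenta capsule covered √(0.6² + 2.0²) ≈ 2.1 units.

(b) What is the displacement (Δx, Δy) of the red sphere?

(-1.6, -2.8)

From the two frames, the red sphere sits at roughly (10.3, 4.3) before and (8.7, 1.5) after.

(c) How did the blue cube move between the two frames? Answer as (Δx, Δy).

(-0.3, -1.4)

The blue cube started near (12.0, 4.9) and ended near (11.7, 3.5).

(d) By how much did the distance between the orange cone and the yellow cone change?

-0.3

The distance was about 2.8 in the first image and 2.5 in the second, so they moved 0.3 units closer together.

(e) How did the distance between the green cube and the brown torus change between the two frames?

+1.8

Before: roughly 3.0 units apart; after: 4.8. That's 1.8 units further apart.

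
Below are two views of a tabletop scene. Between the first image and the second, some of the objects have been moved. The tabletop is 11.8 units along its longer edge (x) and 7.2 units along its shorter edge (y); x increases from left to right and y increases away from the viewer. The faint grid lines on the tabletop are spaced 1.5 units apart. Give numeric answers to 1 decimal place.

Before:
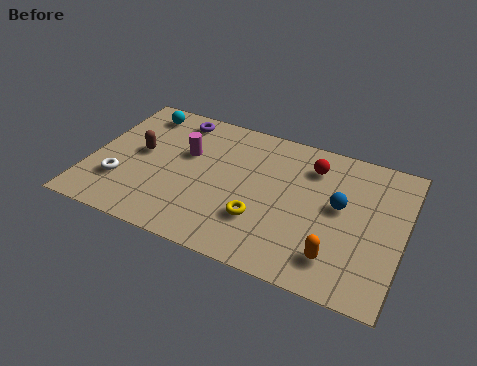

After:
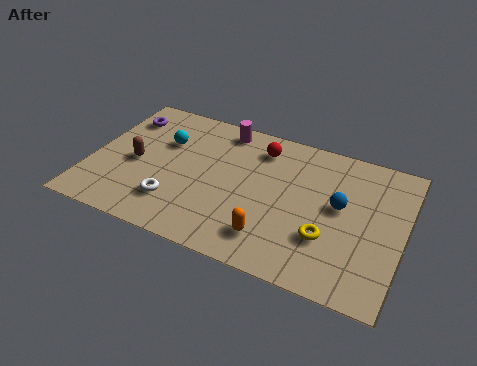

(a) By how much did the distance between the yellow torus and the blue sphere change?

-1.6

They were about 3.3 units apart before and 1.7 after — 1.6 units closer together.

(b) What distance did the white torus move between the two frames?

2.1

The white torus was near (1.3, 2.1) before and (3.4, 1.8) after, so it travelled √(2.1² + 0.3²) ≈ 2.1 units.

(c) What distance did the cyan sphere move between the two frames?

1.7

The cyan sphere moved from about (1.5, 6.1) to (2.6, 4.8), a distance of √(1.1² + 1.3²) ≈ 1.7.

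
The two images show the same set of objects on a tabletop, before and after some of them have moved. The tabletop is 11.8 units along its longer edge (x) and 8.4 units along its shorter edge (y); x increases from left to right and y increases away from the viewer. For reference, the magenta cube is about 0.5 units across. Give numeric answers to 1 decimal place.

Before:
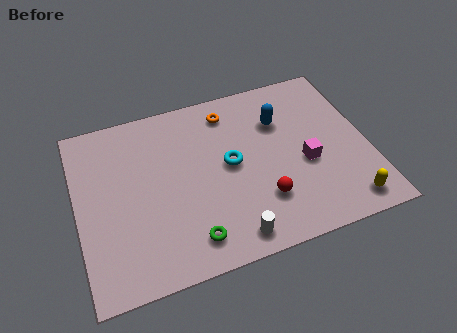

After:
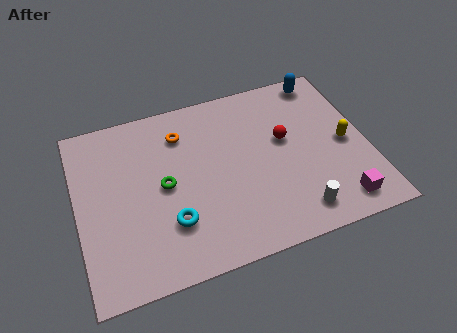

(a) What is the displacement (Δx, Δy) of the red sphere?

(1.2, 2.6)

From the two frames, the red sphere sits at roughly (7.3, 2.3) before and (8.5, 4.9) after.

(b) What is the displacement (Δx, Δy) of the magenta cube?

(1.1, -2.3)

From the two frames, the magenta cube sits at roughly (9.2, 3.5) before and (10.3, 1.2) after.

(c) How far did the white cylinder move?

2.7

From (5.9, 1.0) to (8.6, 1.3), the white cylinder covered √(2.7² + 0.3²) ≈ 2.7 units.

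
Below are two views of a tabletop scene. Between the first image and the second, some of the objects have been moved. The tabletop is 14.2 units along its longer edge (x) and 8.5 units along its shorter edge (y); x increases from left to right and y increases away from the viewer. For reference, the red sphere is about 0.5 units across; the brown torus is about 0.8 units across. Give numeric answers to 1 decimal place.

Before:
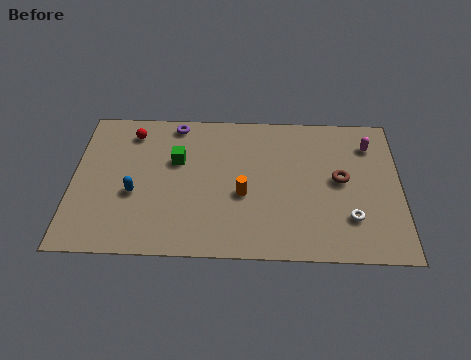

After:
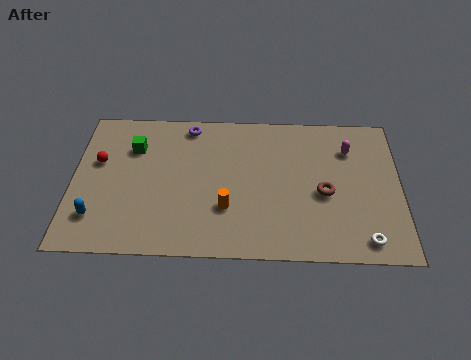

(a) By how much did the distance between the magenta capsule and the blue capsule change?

+1.0

They were about 10.7 units apart before and 11.7 after — 1.0 units further apart.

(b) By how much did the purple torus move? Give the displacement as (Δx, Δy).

(0.6, -0.1)

From the two frames, the purple torus sits at roughly (4.4, 7.6) before and (5.0, 7.5) after.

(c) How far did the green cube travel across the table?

2.0

The green cube was near (4.5, 5.4) before and (2.6, 6.1) after, so it travelled √(1.9² + 0.7²) ≈ 2.0 units.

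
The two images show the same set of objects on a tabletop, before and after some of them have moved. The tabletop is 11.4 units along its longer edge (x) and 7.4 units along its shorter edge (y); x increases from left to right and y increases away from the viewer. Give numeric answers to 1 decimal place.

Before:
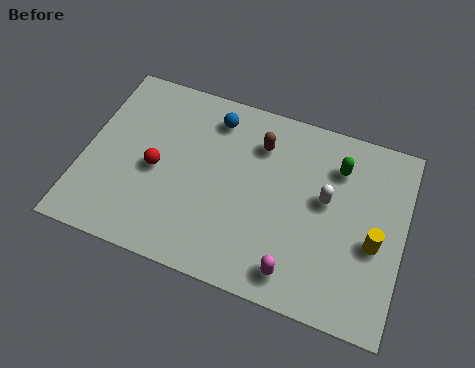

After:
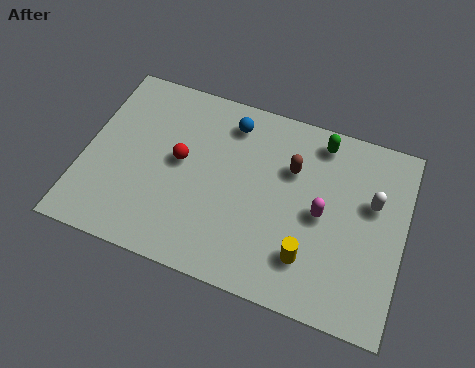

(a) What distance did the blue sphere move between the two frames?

0.6

The blue sphere was near (4.4, 6.1) before and (5.0, 6.1) after, so it travelled √(0.6² + 0.0²) ≈ 0.6 units.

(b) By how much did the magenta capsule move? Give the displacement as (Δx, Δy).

(0.7, 2.5)

The magenta capsule started near (7.8, 1.1) and ended near (8.5, 3.6).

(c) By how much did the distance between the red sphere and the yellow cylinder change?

-2.5

The distance was about 7.8 in the first image and 5.3 in the second, so they moved 2.5 units closer together.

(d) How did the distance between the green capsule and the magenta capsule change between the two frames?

-1.8

Before: roughly 4.6 units apart; after: 2.8. That's 1.8 units closer together.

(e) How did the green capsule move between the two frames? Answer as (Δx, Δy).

(-0.7, 0.8)

The green capsule started near (8.9, 5.6) and ended near (8.2, 6.4).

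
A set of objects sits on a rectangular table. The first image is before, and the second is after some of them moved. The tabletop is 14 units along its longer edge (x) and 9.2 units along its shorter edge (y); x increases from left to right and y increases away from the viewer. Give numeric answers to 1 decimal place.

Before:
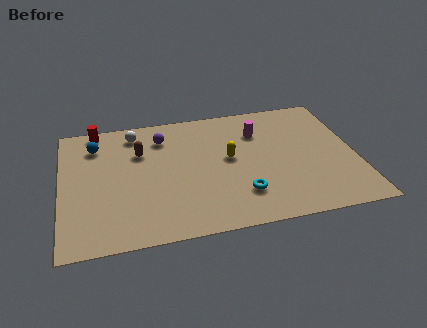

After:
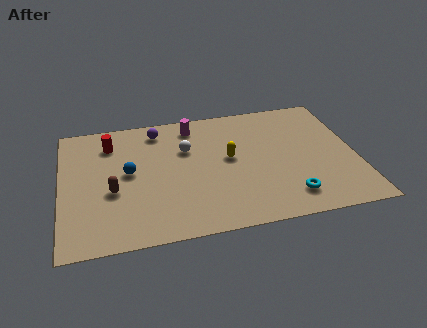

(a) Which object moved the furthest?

the magenta cylinder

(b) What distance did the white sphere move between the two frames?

2.9

The white sphere was near (3.6, 7.8) before and (6.0, 6.1) after, so it travelled √(2.4² + 1.7²) ≈ 2.9 units.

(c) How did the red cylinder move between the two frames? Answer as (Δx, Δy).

(0.6, -1.2)

From the two frames, the red cylinder sits at roughly (1.8, 8.4) before and (2.4, 7.2) after.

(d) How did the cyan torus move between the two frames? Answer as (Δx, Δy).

(2.2, -0.6)

The cyan torus started near (8.4, 2.3) and ended near (10.6, 1.7).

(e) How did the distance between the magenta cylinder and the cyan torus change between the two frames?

+2.9

They were about 4.5 units apart before and 7.4 after — 2.9 units further apart.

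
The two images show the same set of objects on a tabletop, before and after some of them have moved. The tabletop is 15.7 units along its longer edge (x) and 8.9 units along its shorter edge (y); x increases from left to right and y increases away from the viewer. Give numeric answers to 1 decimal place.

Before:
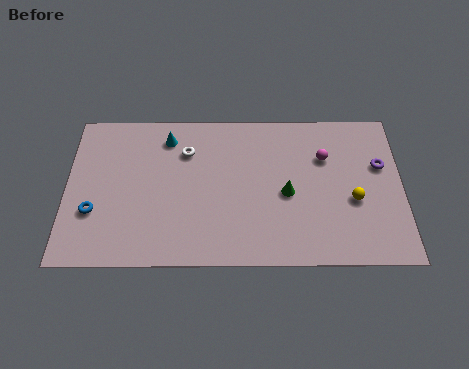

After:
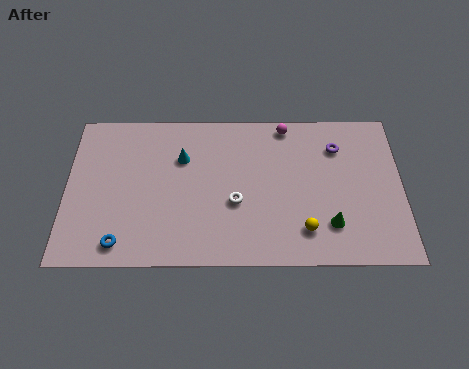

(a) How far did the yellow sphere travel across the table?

2.9

The yellow sphere was near (13.4, 3.6) before and (11.1, 1.9) after, so it travelled √(2.3² + 1.7²) ≈ 2.9 units.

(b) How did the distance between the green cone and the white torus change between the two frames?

-0.7

The distance was about 5.3 in the first image and 4.6 in the second, so they moved 0.7 units closer together.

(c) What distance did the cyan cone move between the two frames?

1.4

From (4.7, 7.3) to (5.4, 6.1), the cyan cone covered √(0.7² + 1.2²) ≈ 1.4 units.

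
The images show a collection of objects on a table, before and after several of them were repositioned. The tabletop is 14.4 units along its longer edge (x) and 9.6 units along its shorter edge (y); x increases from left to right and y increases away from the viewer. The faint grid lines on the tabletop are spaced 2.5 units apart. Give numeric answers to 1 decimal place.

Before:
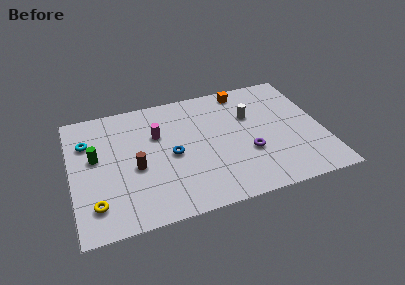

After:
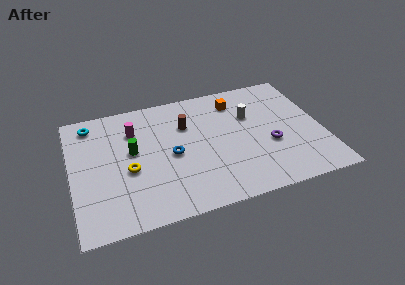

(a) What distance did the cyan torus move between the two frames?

1.4

From (1.0, 6.8) to (1.3, 8.2), the cyan torus covered √(0.3² + 1.4²) ≈ 1.4 units.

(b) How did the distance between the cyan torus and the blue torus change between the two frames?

+0.5

The distance was about 5.2 in the first image and 5.7 in the second, so they moved 0.5 units further apart.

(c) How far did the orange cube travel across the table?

0.9

From (10.2, 8.5) to (9.7, 7.7), the orange cube covered √(0.5² + 0.8²) ≈ 0.9 units.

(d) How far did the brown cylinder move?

4.0

The brown cylinder moved from about (3.6, 4.1) to (6.7, 6.6), a distance of √(3.1² + 2.5²) ≈ 4.0.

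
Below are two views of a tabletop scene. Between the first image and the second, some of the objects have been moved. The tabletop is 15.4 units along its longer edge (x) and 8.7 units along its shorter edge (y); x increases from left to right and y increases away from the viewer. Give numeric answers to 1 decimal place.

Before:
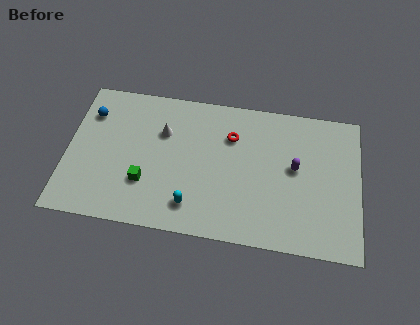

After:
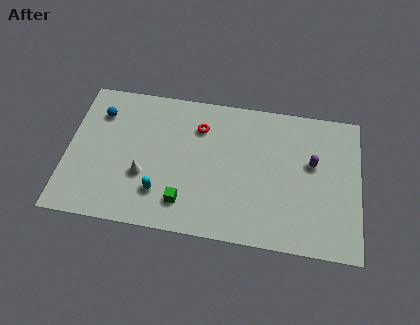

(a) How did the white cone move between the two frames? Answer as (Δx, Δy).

(-0.9, -2.8)

The white cone was at about (5.0, 5.9) and moved to about (4.1, 3.1).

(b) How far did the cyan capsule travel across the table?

1.8

The cyan capsule moved from about (6.7, 1.7) to (5.0, 2.2), a distance of √(1.7² + 0.5²) ≈ 1.8.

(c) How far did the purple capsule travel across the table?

1.0

From (12.0, 4.8) to (12.9, 5.2), the purple capsule covered √(0.9² + 0.4²) ≈ 1.0 units.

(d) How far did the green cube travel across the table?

2.3

The green cube was near (4.2, 2.7) before and (6.3, 1.8) after, so it travelled √(2.1² + 0.9²) ≈ 2.3 units.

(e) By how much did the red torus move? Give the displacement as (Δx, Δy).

(-1.7, 0.3)

From the two frames, the red torus sits at roughly (8.6, 6.2) before and (6.9, 6.5) after.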